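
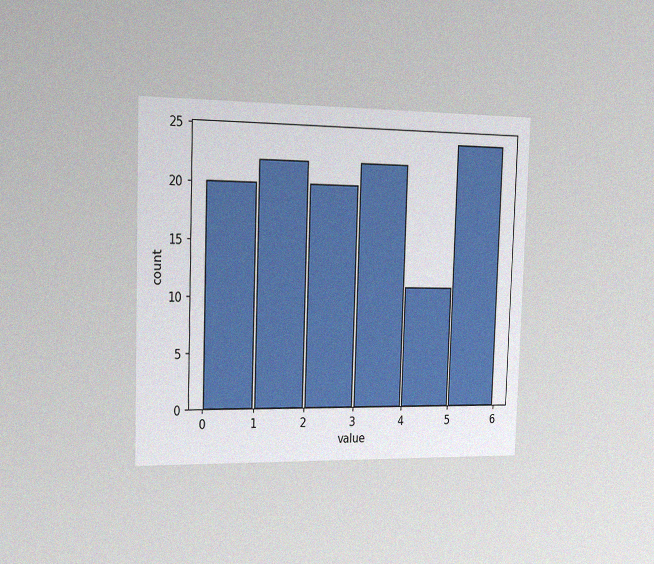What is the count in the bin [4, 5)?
The chart is viewed slightly from the left, with some photo noise. The [4, 5) bin has height 11.

11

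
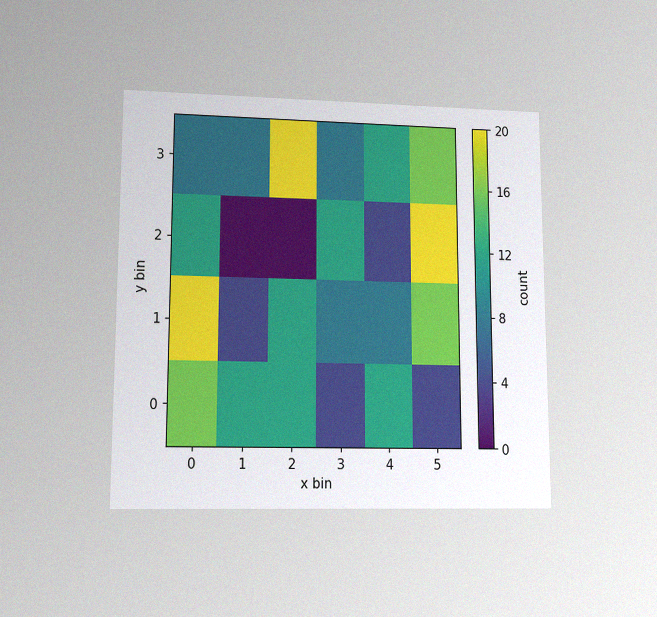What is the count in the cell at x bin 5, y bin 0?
4

The chart is viewed at a slight angle, with some photo noise. Matching the cell (5, 0) against the colorbar gives 4.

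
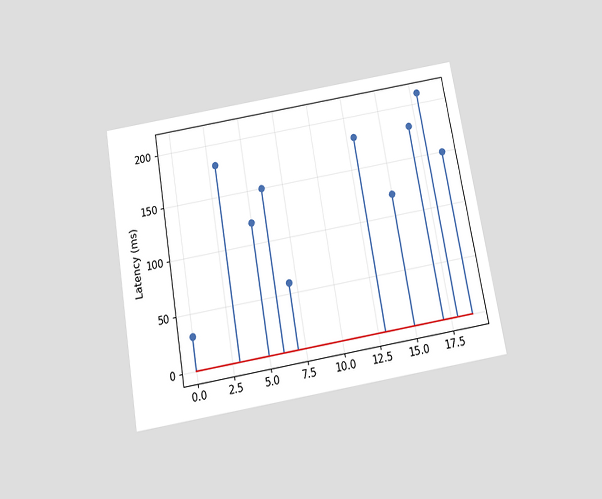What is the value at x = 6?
The chart is tilted about 10° counter-clockwise and viewed slightly from below. The stem at x=6 reaches 150ms.

150ms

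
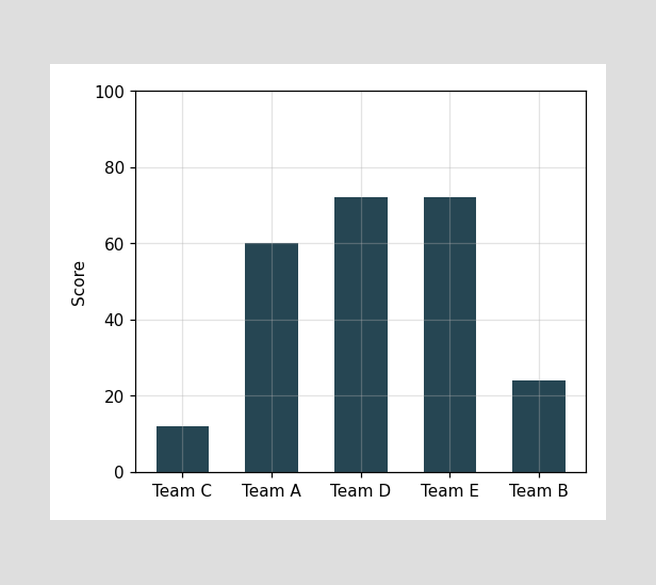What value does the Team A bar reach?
Reading along the chart's y-axis, the Team A bar reaches 60.

60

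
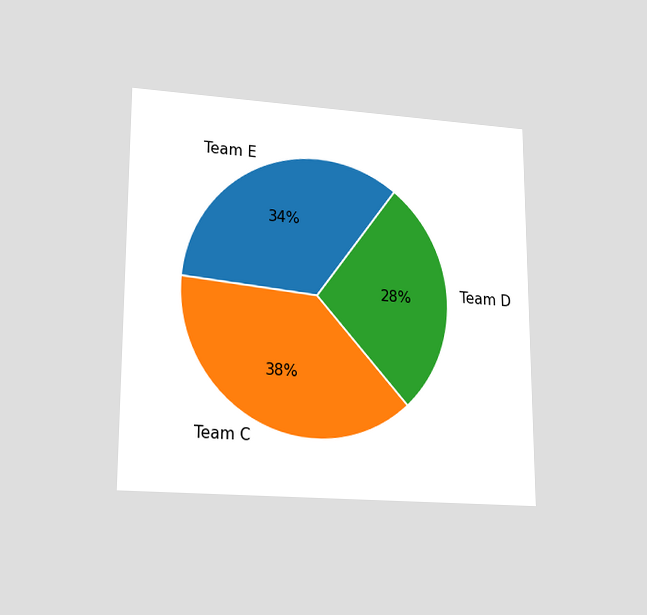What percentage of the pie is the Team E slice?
The chart is viewed at a slight angle. The Team E slice takes up 34% of the pie.

34%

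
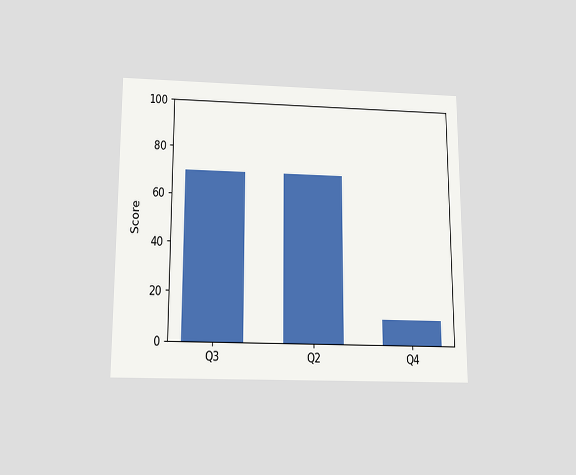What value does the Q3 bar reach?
The chart is viewed slightly from below. Reading along the chart's y-axis, the Q3 bar reaches 70.

70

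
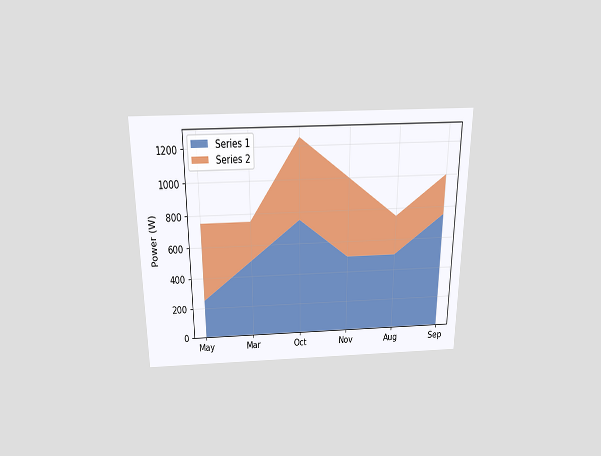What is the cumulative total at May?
The chart is viewed slightly from above. The stacked total at May reaches 750W.

750W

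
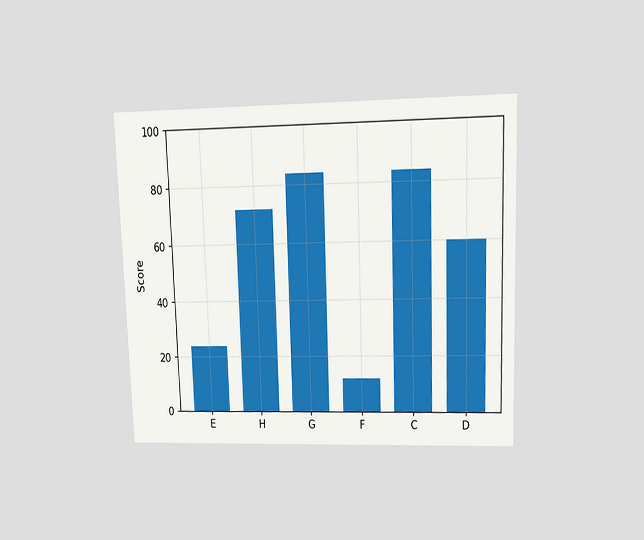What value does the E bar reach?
The chart is viewed at a slight angle. Reading along the chart's y-axis, the E bar reaches 24.

24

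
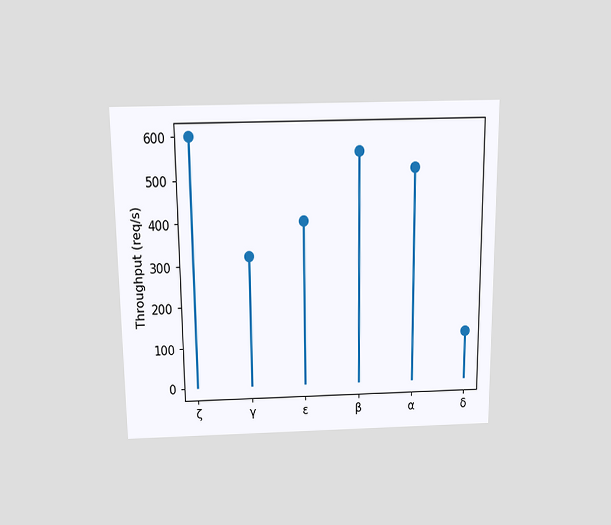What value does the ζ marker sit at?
600req/s

The chart is viewed slightly from above. The ζ marker sits at 600req/s.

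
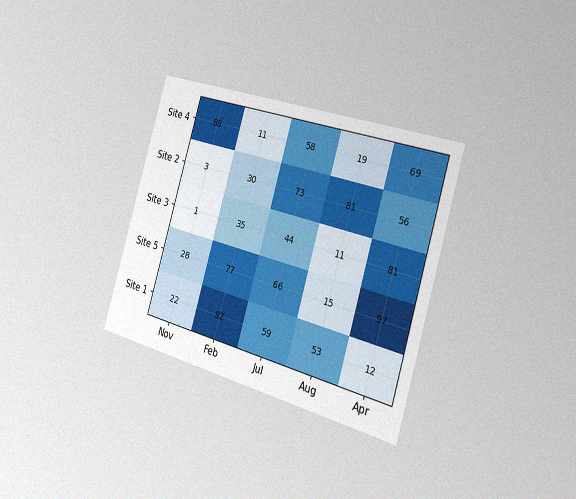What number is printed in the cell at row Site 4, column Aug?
19

The chart is tilted about 16° clockwise and viewed slightly from the right, with some photo noise. The (Site 4, Aug) cell reads 19.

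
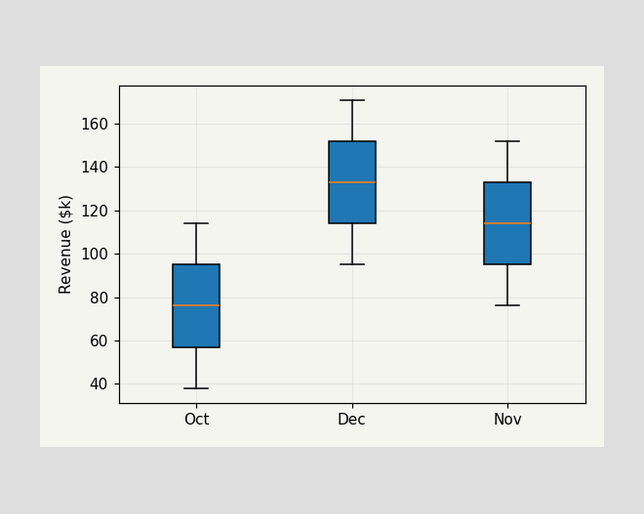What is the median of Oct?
The median line in the Oct box sits at $76k.

$76k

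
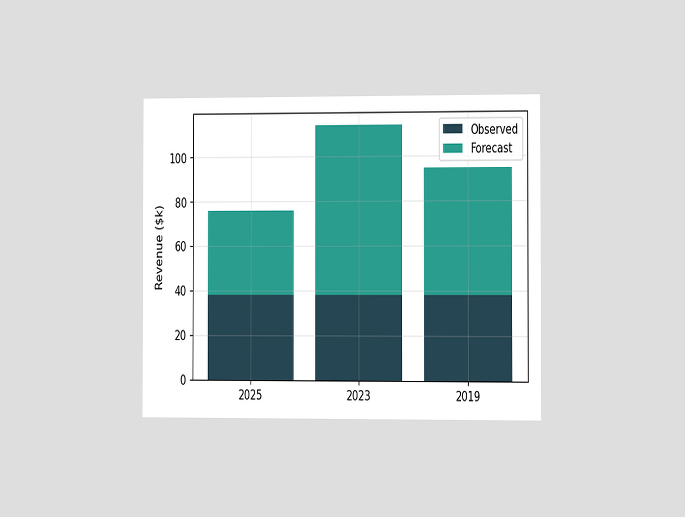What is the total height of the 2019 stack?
$95k

The chart is viewed slightly from the right. The 2019 stack's top reaches $95k on the y-axis.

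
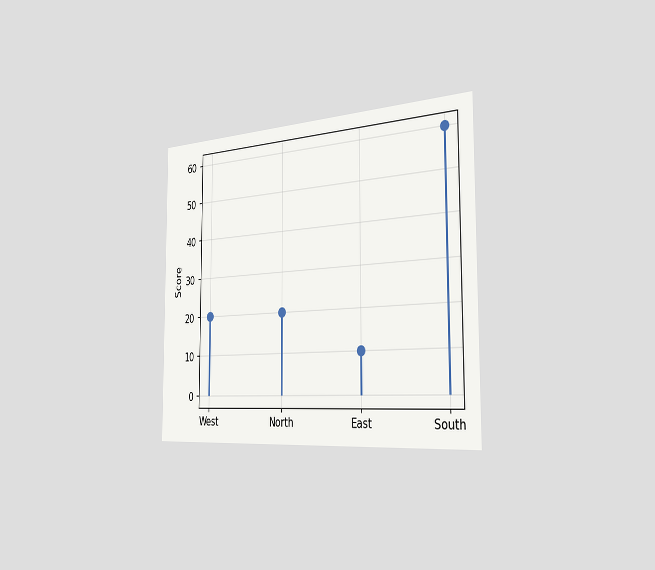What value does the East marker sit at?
10

The chart is viewed slightly from the right. The East marker sits at 10.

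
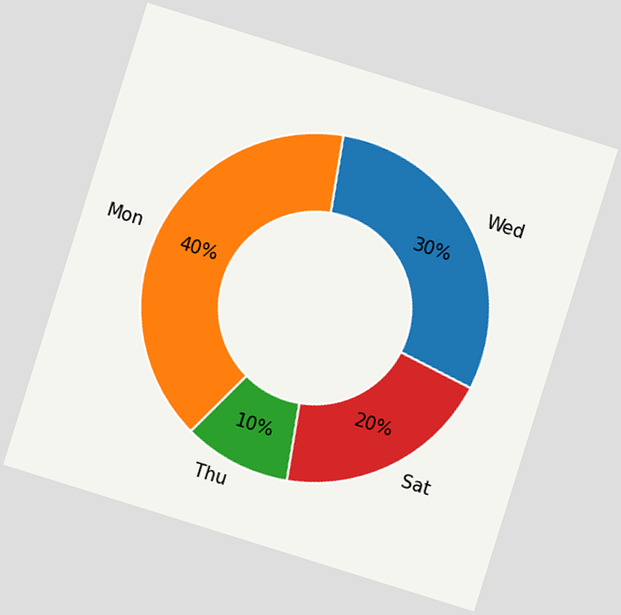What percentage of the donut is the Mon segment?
The chart is tilted about 17° clockwise. The Mon segment takes up 40% of the ring.

40%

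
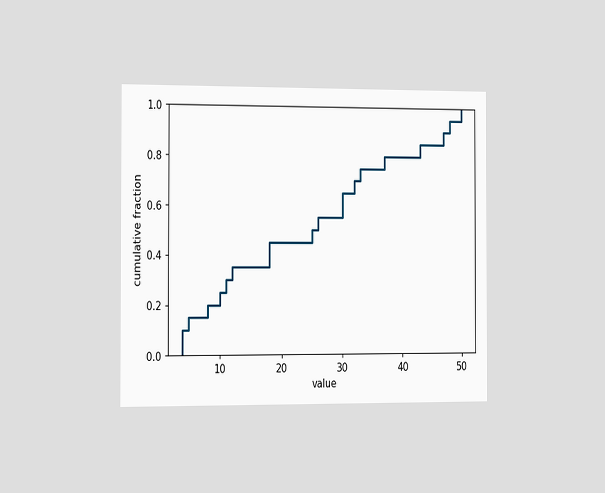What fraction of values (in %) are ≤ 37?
80%

The chart is viewed slightly from the left. At x=37 the ECDF step is at 80%.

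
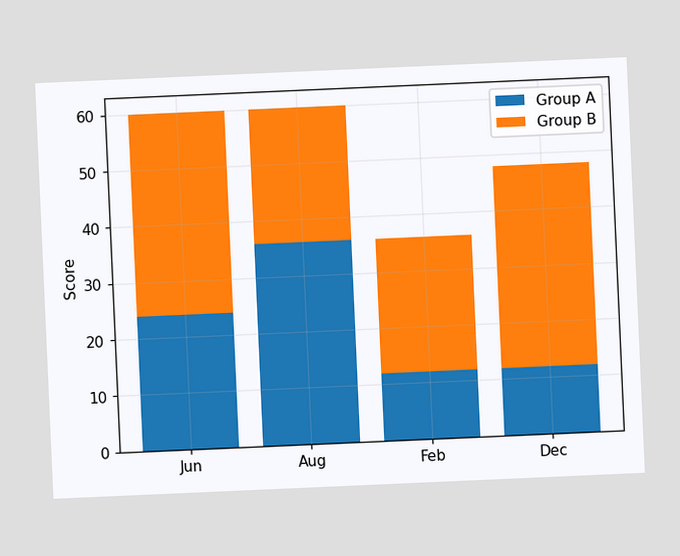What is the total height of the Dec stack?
The chart is tilted about 3° counter-clockwise. The Dec stack's top reaches 48 on the y-axis.

48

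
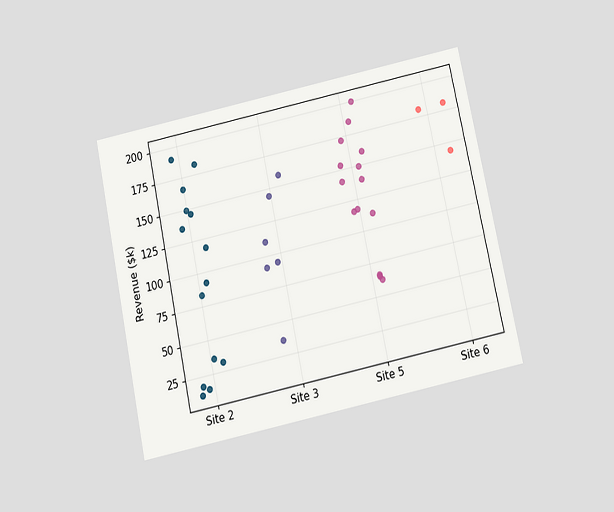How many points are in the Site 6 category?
3

The chart is tilted about 12° counter-clockwise and viewed slightly from below. Counting the markers in the Site 6 column gives 3.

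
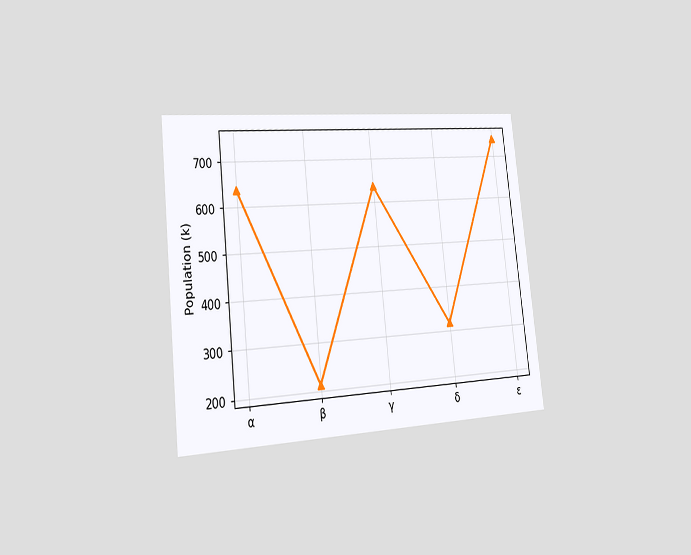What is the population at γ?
The chart is tilted about 6° counter-clockwise and viewed slightly from the left. At γ, the line is at 636k.

636k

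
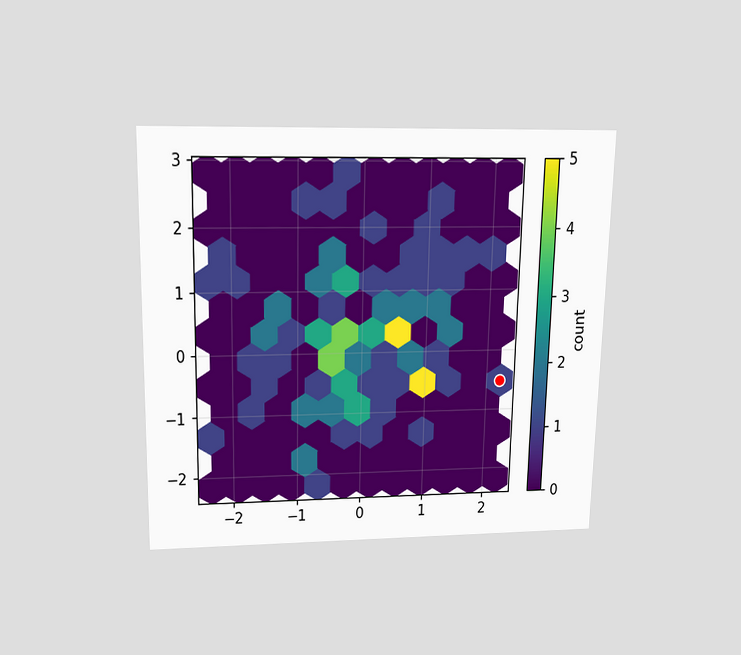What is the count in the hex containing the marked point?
The chart is viewed slightly from above. The marked hex reads 1 on the colorbar.

1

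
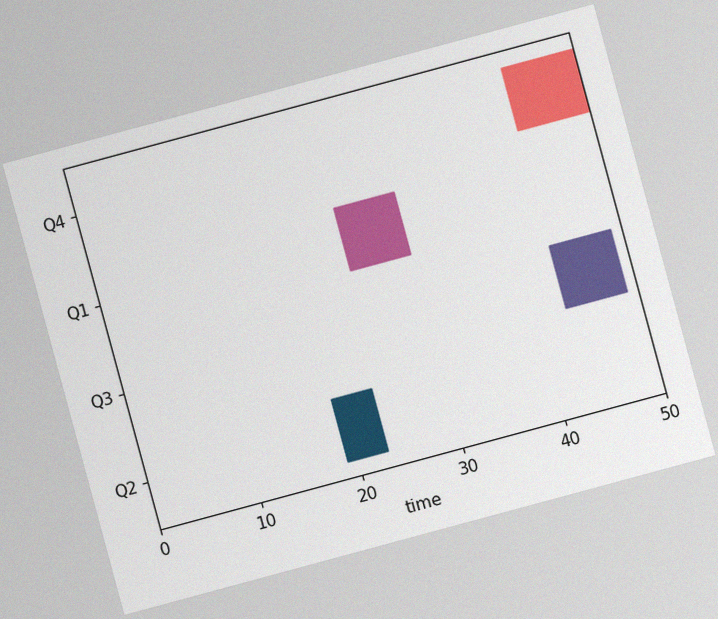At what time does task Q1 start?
24

The chart is tilted about 15° counter-clockwise, with some photo noise. The Q1 bar begins at t=24.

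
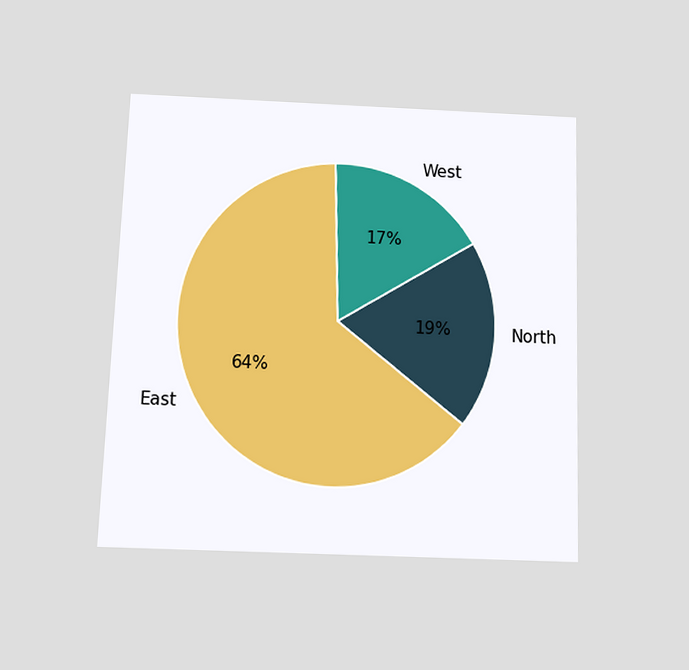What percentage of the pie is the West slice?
17%

The chart is tilted about 2° clockwise and viewed slightly from below. The West slice takes up 17% of the pie.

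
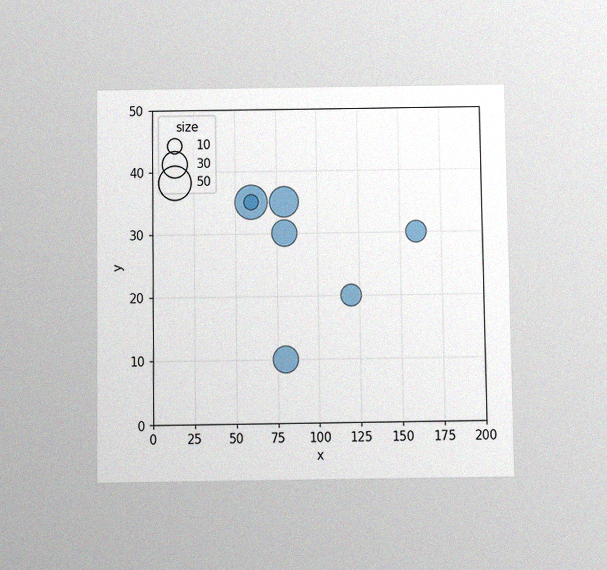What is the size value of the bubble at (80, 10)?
30

The chart is viewed slightly from below, with some photo noise. Matching the bubble at (80, 10) against the size legend gives 30.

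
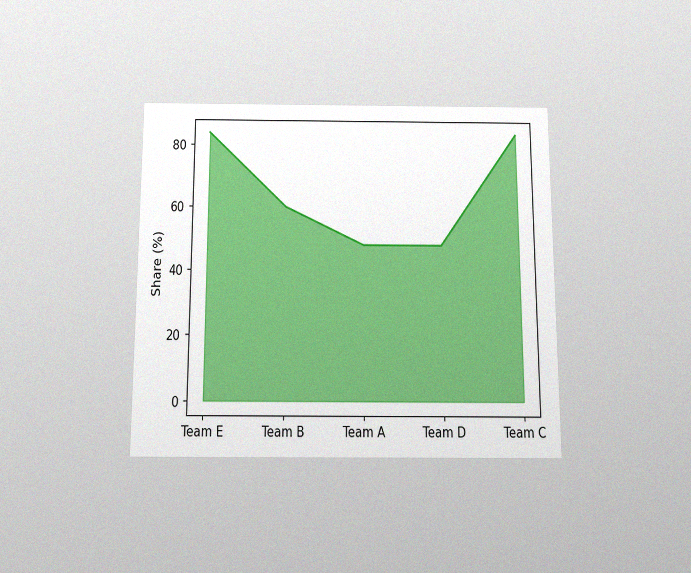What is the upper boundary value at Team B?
60%

The chart is viewed slightly from below, with some photo noise. At Team B the upper boundary is at 60%.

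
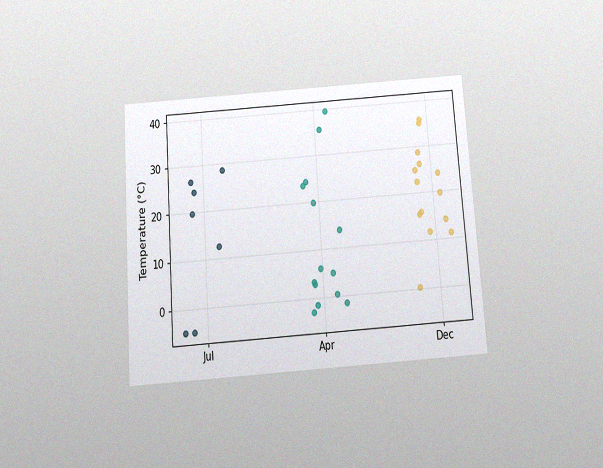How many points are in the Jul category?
The chart is tilted about 4° counter-clockwise and viewed slightly from below, with some photo noise. Counting the markers in the Jul column gives 7.

7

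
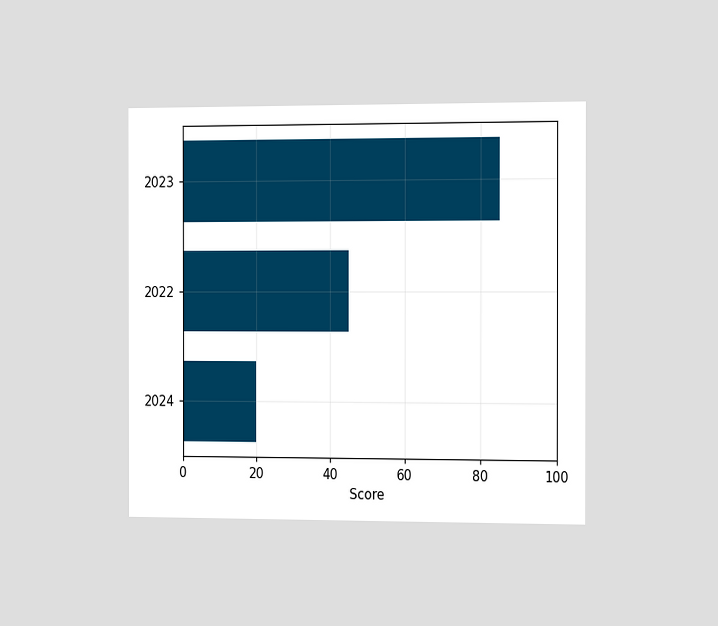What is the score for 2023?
The chart is viewed slightly from the right. Reading along the chart's x-axis, the 2023 bar reaches 85.

85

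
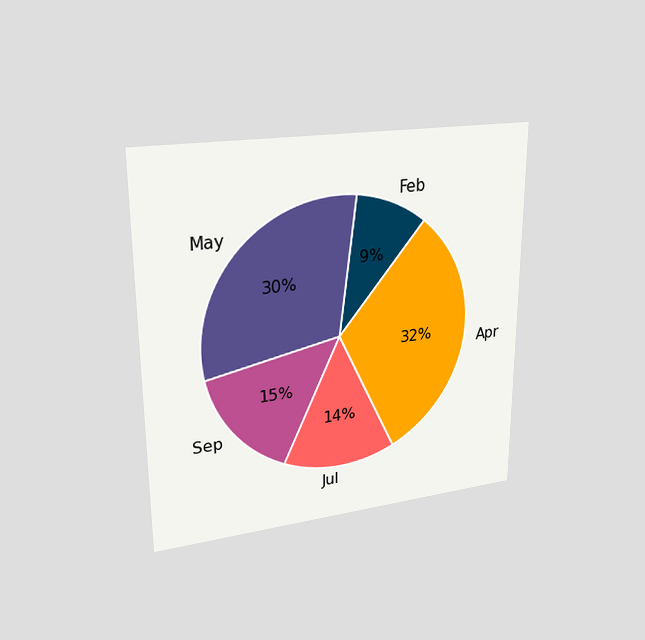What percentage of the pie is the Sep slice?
15%

The chart is viewed at a slight angle. The Sep slice takes up 15% of the pie.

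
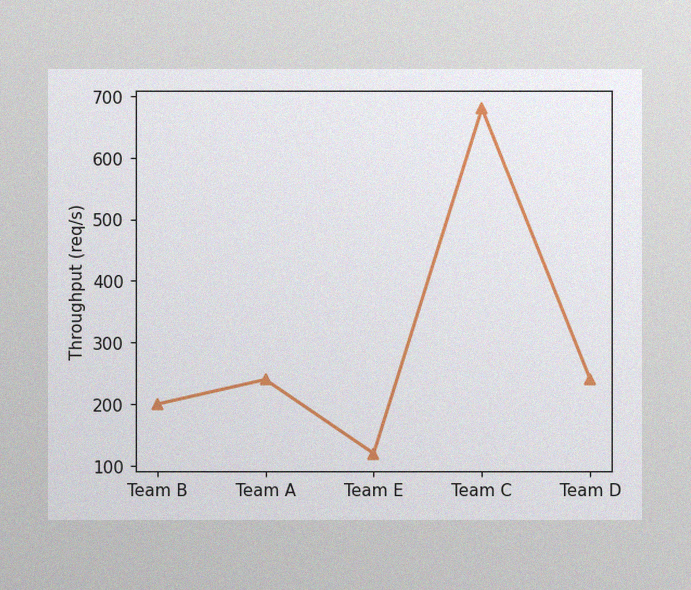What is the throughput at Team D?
240req/s

The image has some photo noise and uneven lighting. At Team D, the line is at 240req/s.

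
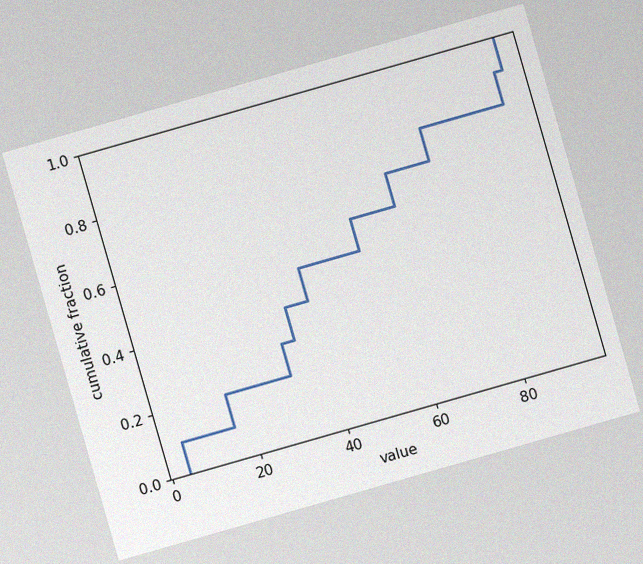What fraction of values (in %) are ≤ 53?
The chart is tilted about 16° counter-clockwise, with some photo noise. At x=53 the ECDF step is at 60%.

60%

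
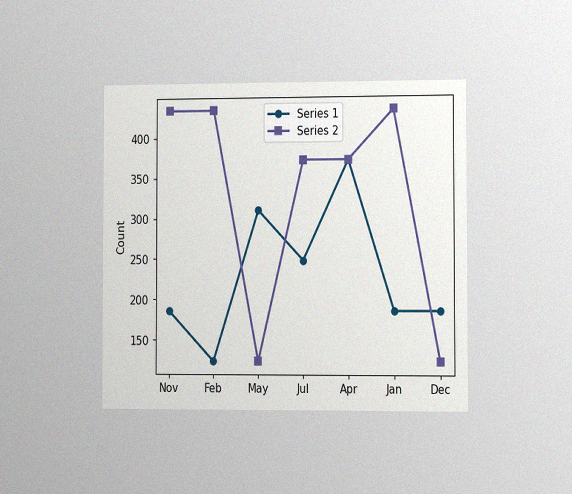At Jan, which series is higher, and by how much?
The chart is viewed slightly from the right, with some photo noise. At Jan, Series 2 sits above the other line by 248.

Series 2, by 248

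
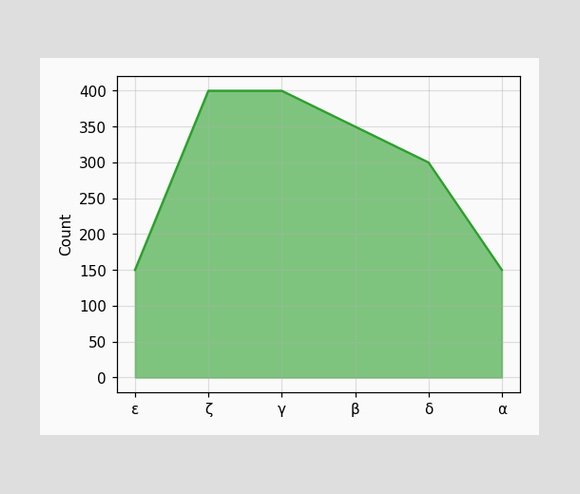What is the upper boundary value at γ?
At γ the upper boundary is at 400.

400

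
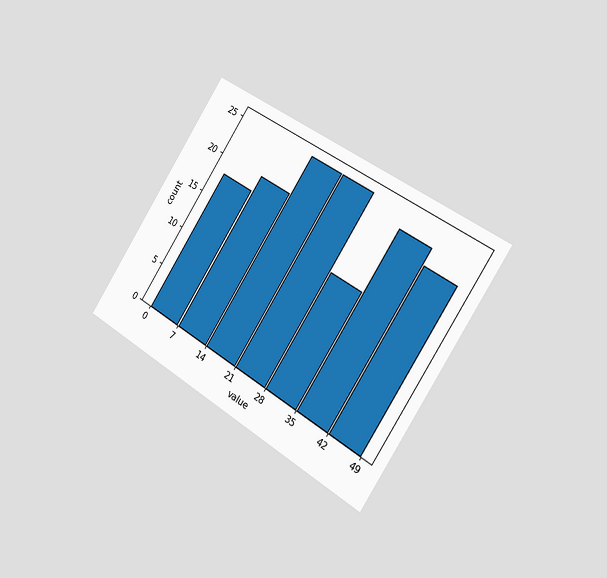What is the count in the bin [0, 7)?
18

The chart is tilted about 33° clockwise and viewed slightly from the right. The [0, 7) bin has height 18.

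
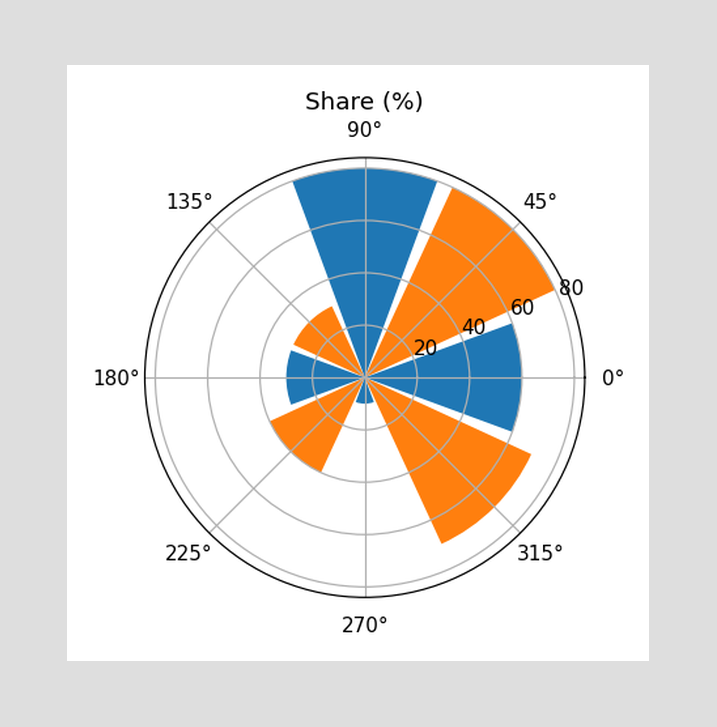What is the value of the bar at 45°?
The bar at 45° reaches 80% on the radial axis.

80%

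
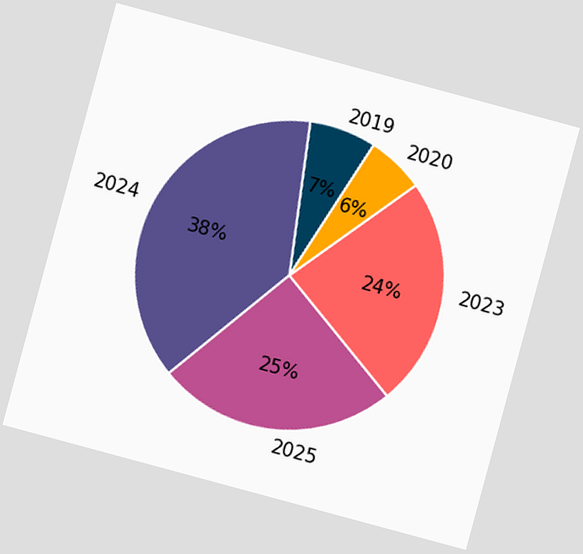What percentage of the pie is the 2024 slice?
38%

The chart is tilted about 15° clockwise. The 2024 slice takes up 38% of the pie.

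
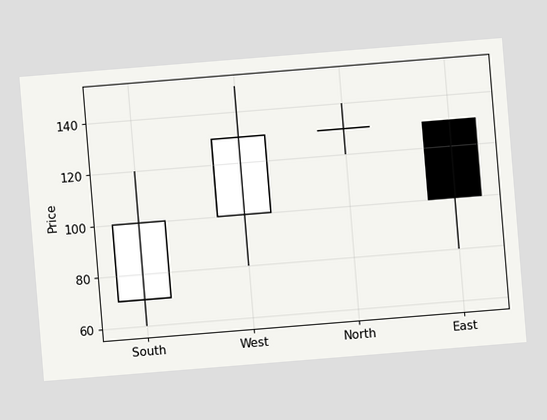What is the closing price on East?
The chart is tilted about 5° counter-clockwise. The East candle closes at 100.

100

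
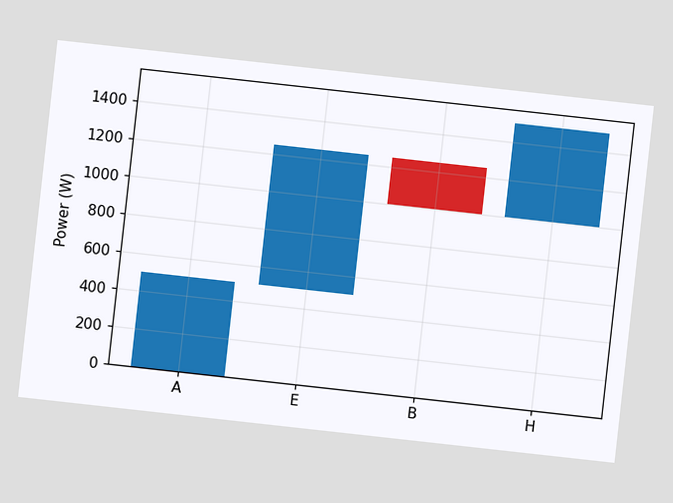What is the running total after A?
The chart is tilted about 6° clockwise. After A the running total reaches 500W.

500W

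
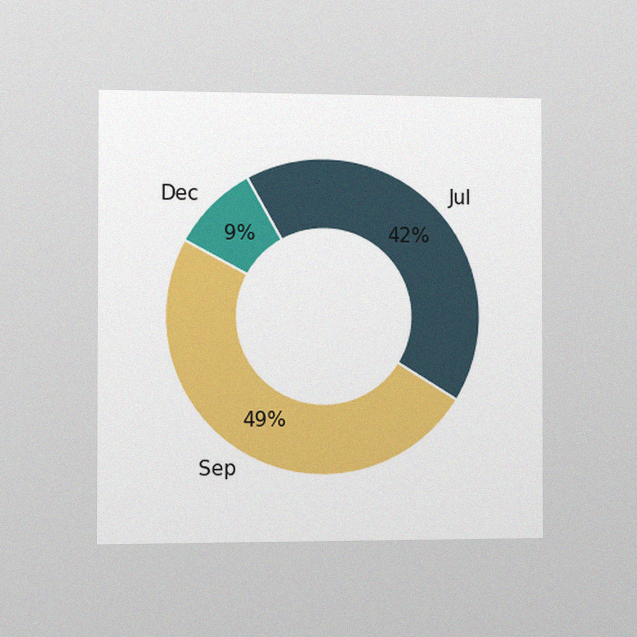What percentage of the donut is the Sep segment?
49%

The chart is viewed slightly from the left, with some photo noise. The Sep segment takes up 49% of the ring.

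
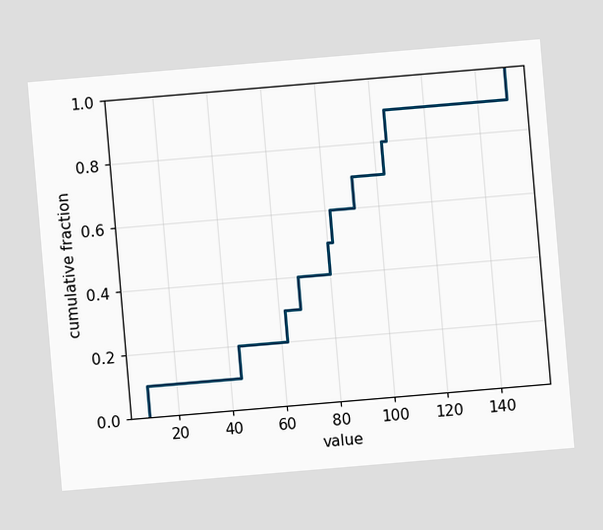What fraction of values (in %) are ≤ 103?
80%

The chart is tilted about 5° counter-clockwise. At x=103 the ECDF step is at 80%.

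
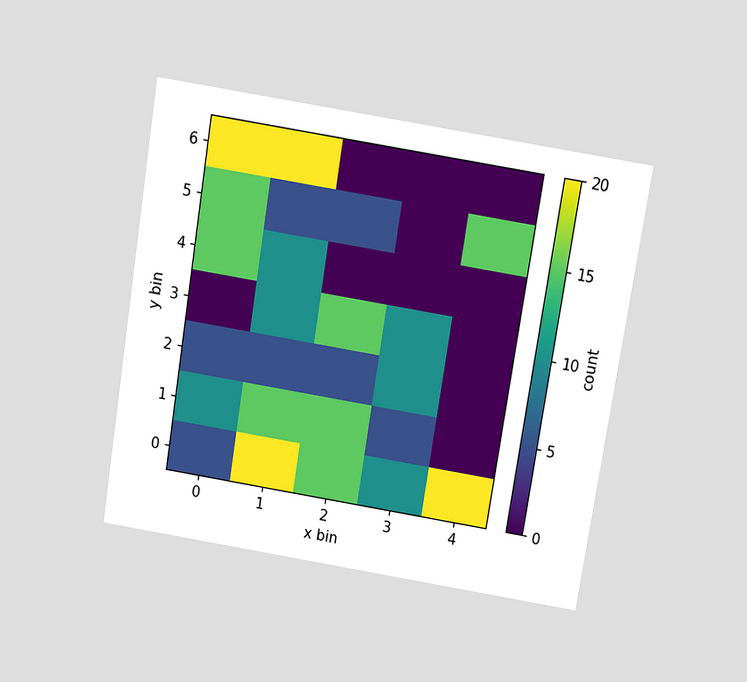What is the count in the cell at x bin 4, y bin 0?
20

The chart is tilted about 9° clockwise and viewed slightly from above. Matching the cell (4, 0) against the colorbar gives 20.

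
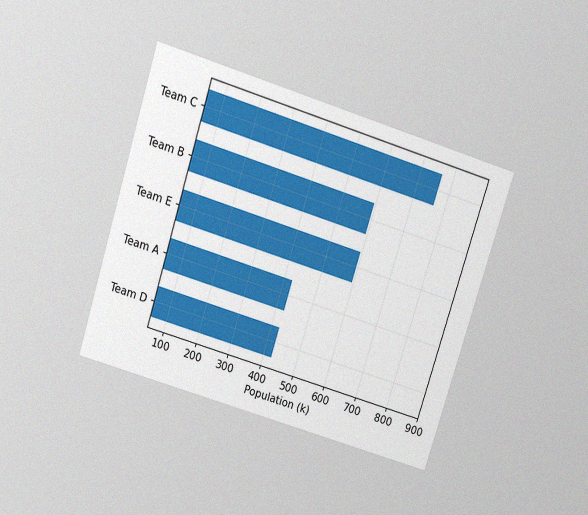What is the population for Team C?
765k

The chart is tilted about 17° clockwise and viewed slightly from above, with some photo noise. Reading along the chart's x-axis, the Team C bar reaches 765k.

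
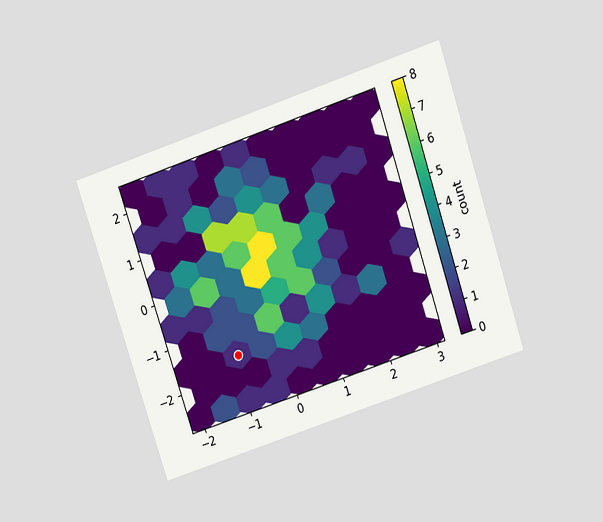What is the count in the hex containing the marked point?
The chart is tilted about 18° counter-clockwise and viewed slightly from above. The marked hex reads 1 on the colorbar.

1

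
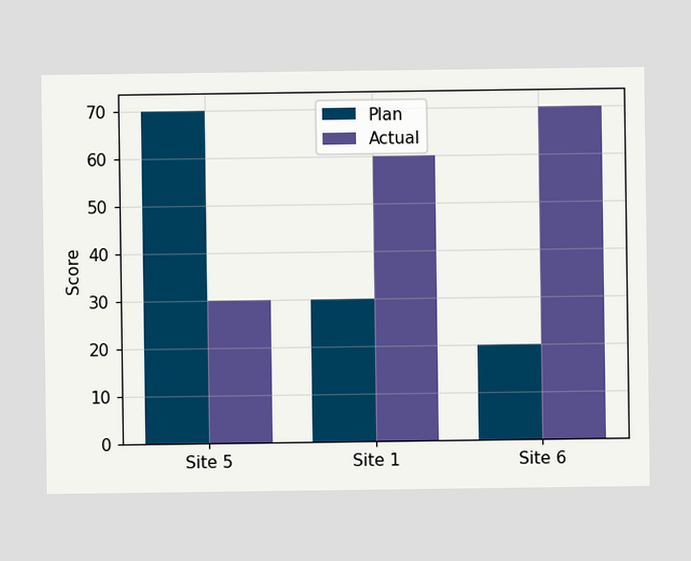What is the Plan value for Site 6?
20

The Plan bar at Site 6 reaches 20 on the y-axis.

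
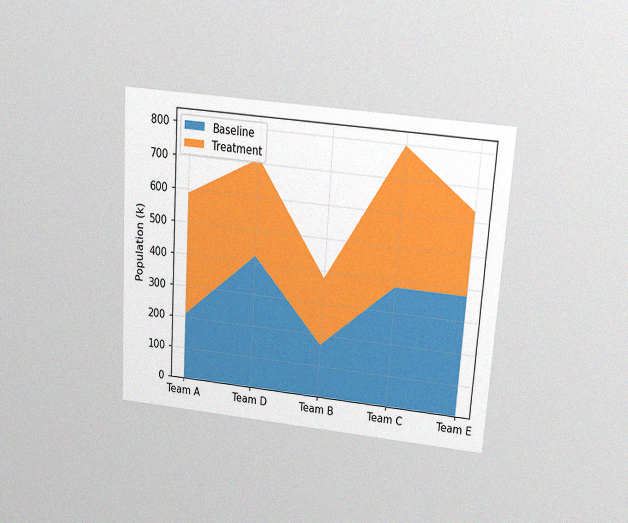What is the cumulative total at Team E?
630k

The chart is tilted about 4° clockwise and viewed slightly from above, with some photo noise. The stacked total at Team E reaches 630k.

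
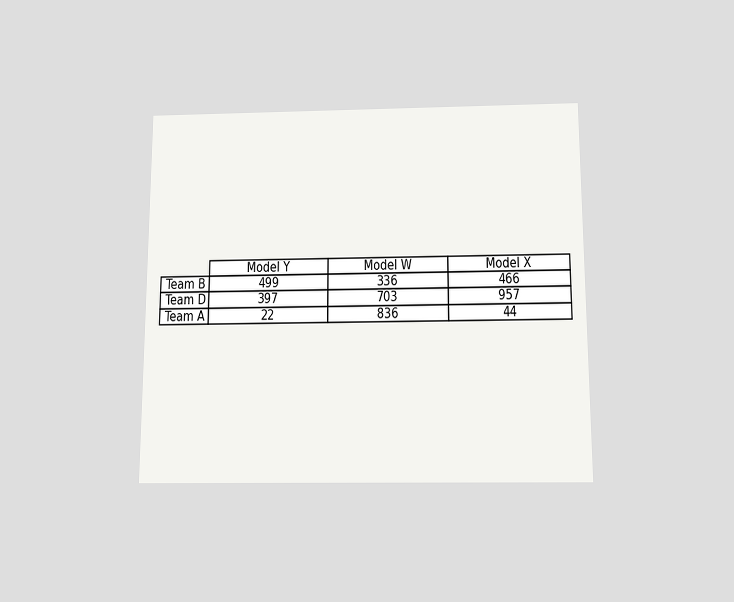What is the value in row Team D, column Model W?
The chart is viewed slightly from below. The (Team D, Model W) cell reads 703.

703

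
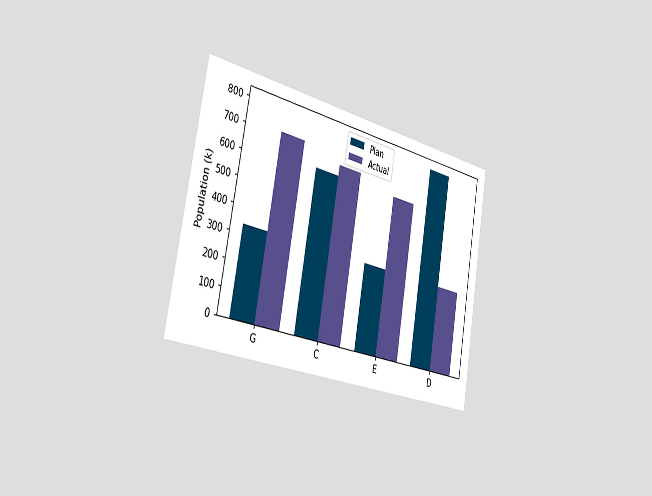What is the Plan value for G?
The chart is tilted about 10° clockwise and viewed slightly from the left. The Plan bar at G reaches 336k on the y-axis.

336k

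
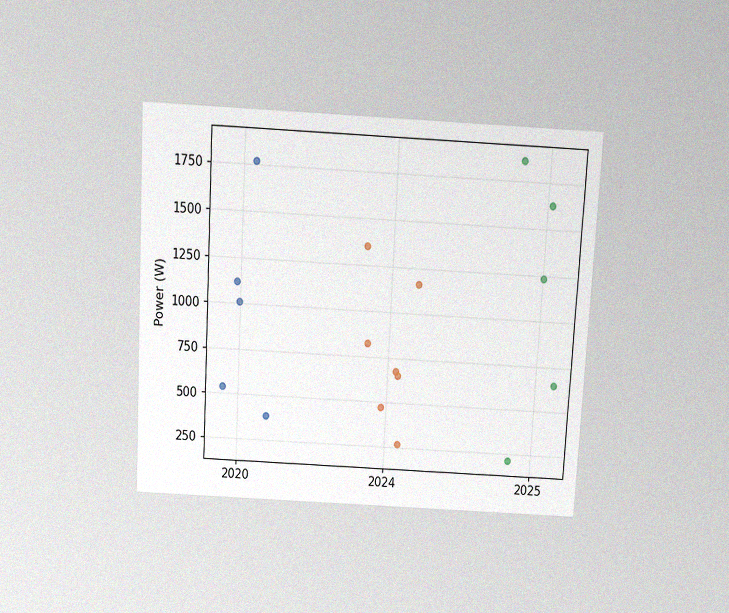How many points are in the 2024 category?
The chart is tilted about 3° clockwise and viewed slightly from above, with some photo noise. Counting the markers in the 2024 column gives 7.

7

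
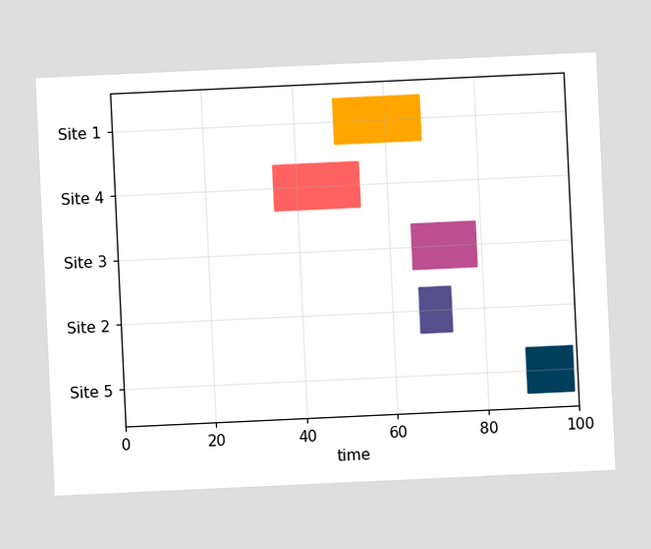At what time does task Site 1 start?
The chart is tilted about 3° counter-clockwise. The Site 1 bar begins at t=49.

49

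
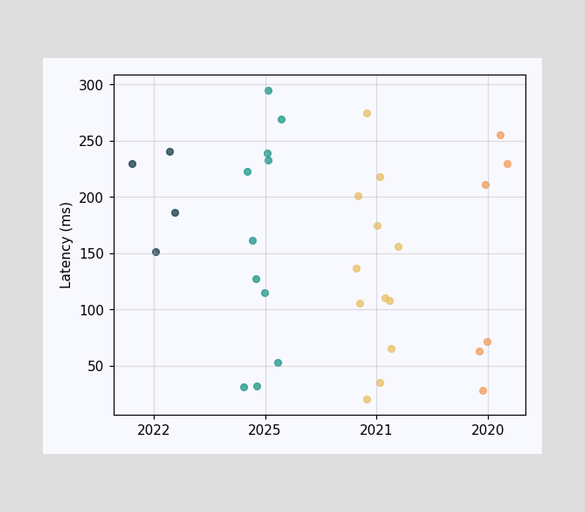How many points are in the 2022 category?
Counting the markers in the 2022 column gives 4.

4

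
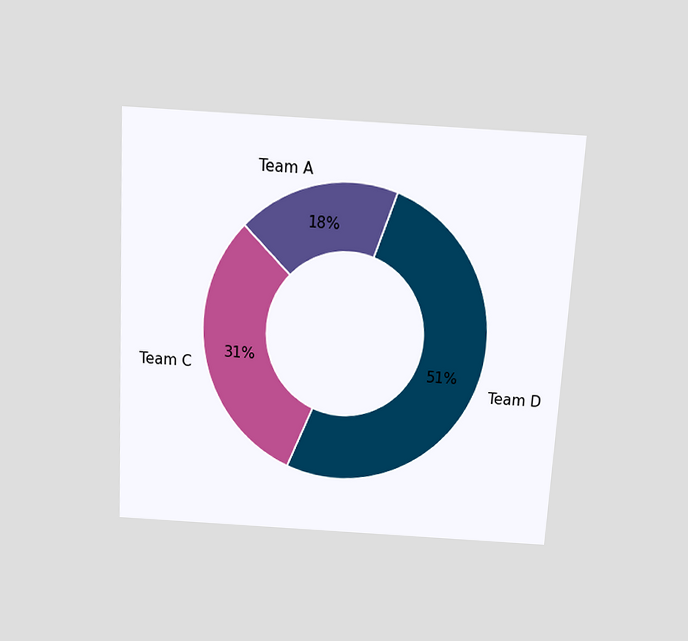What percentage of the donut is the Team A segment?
18%

The chart is tilted about 3° clockwise and viewed slightly from above. The Team A segment takes up 18% of the ring.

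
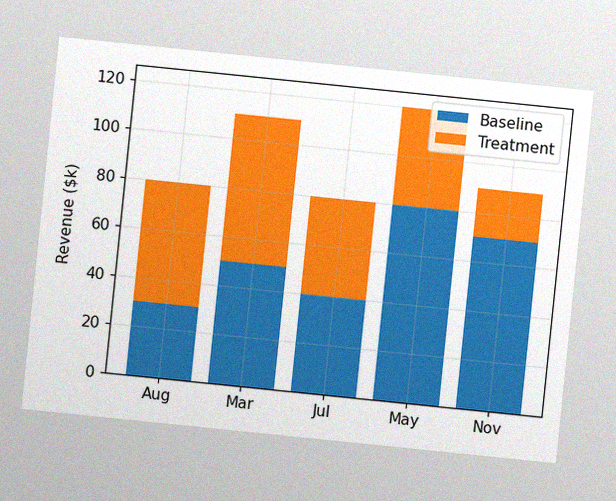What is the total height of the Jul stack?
The chart is tilted about 6° clockwise, with some photo noise. The Jul stack's top reaches $80k on the y-axis.

$80k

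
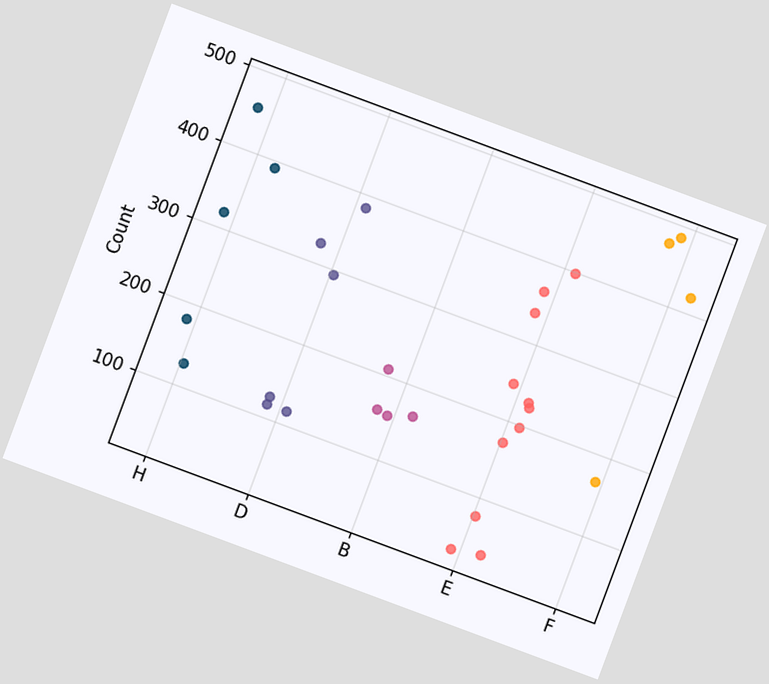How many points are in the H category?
5

The chart is tilted about 20° clockwise. Counting the markers in the H column gives 5.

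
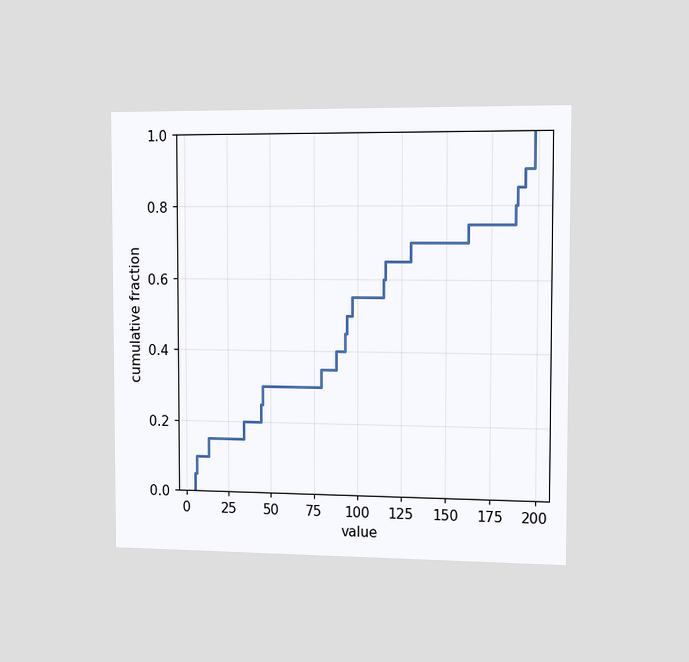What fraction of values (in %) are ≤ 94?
50%

The chart is viewed slightly from the right. At x=94 the ECDF step is at 50%.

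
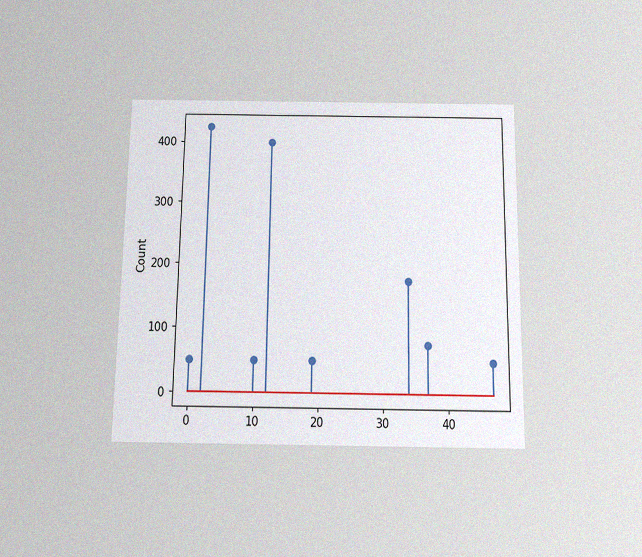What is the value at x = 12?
400

The chart is viewed slightly from below, with some photo noise. The stem at x=12 reaches 400.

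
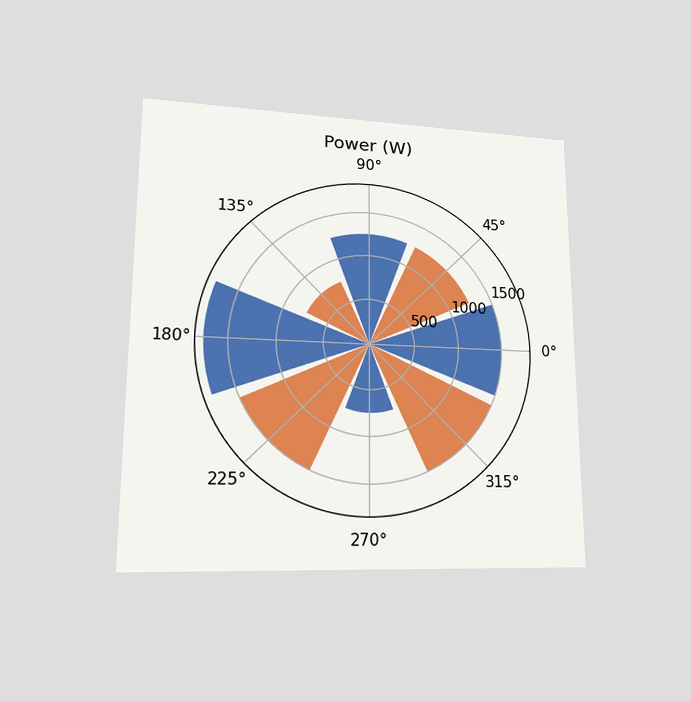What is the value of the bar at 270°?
The chart is viewed at a slight angle. The bar at 270° reaches 750W on the radial axis.

750W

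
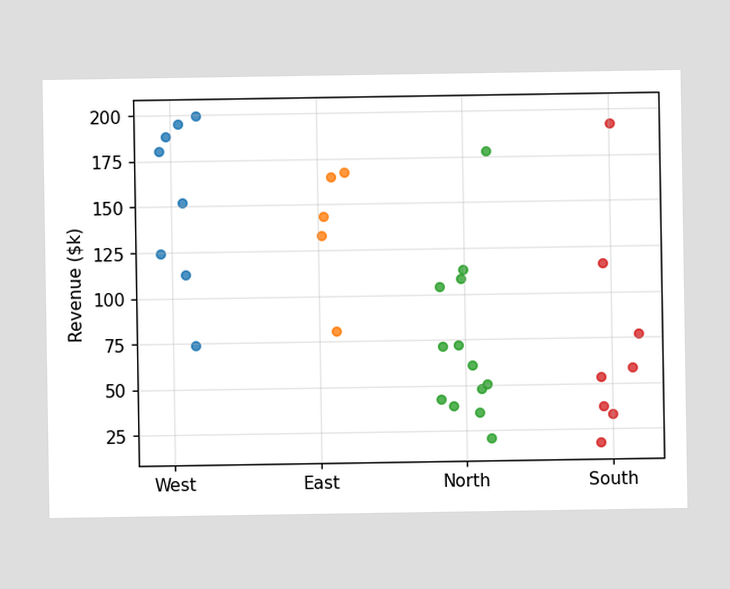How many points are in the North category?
13

Counting the markers in the North column gives 13.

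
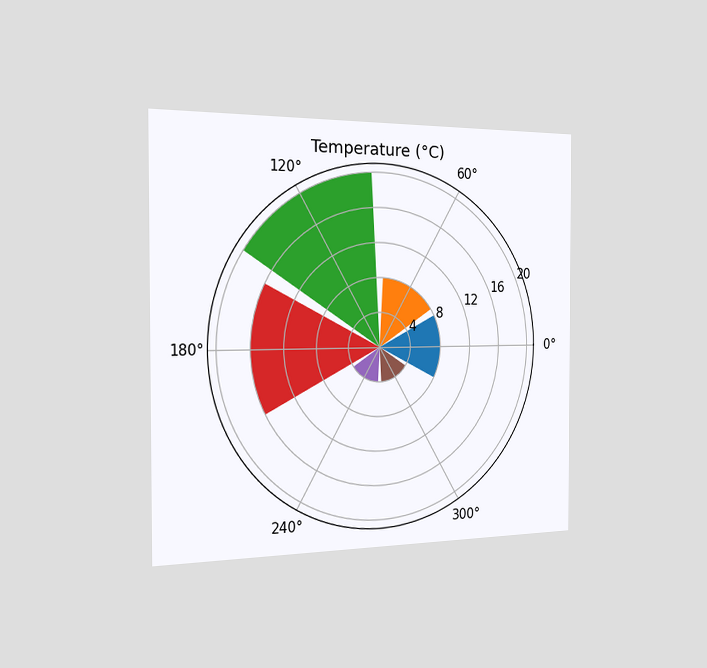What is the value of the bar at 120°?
The chart is viewed slightly from the left. The bar at 120° reaches 20°C on the radial axis.

20°C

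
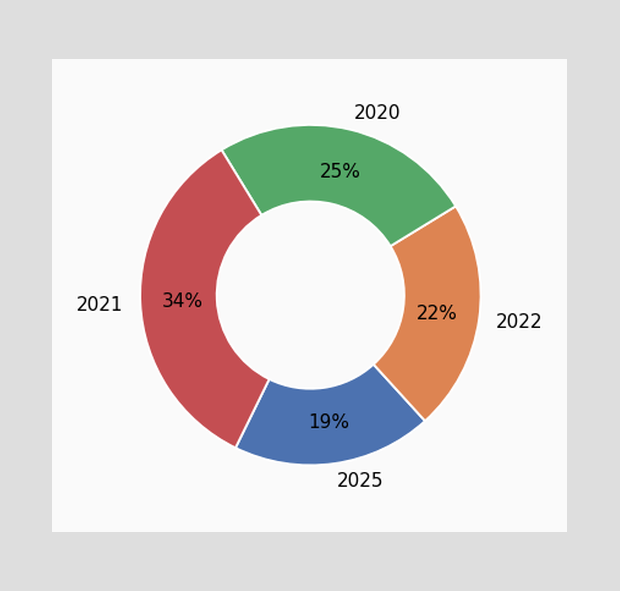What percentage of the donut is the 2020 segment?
The 2020 segment takes up 25% of the ring.

25%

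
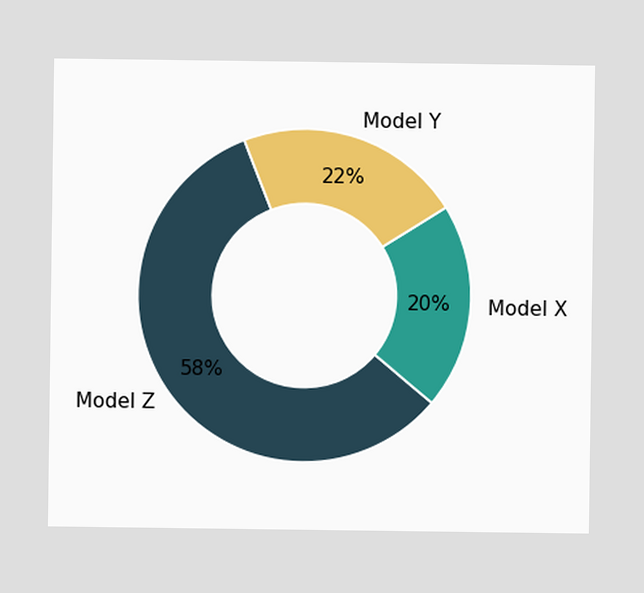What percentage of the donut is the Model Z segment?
58%

The Model Z segment takes up 58% of the ring.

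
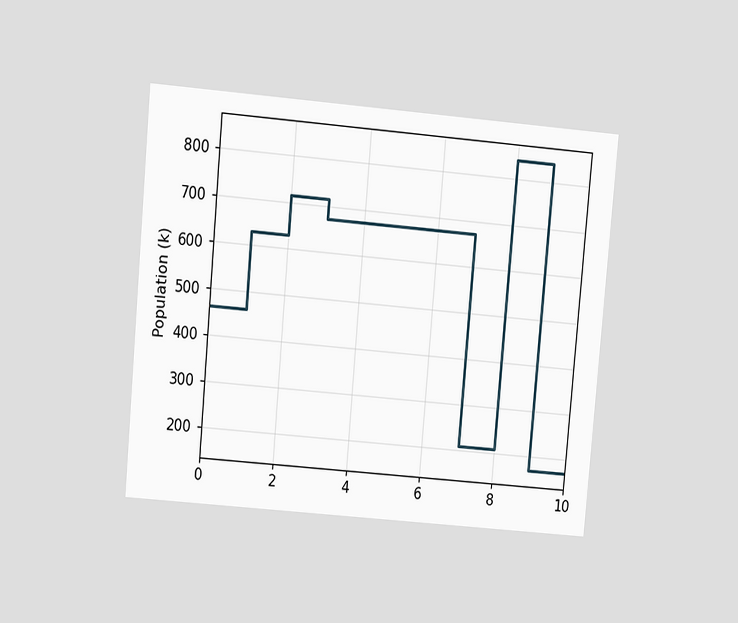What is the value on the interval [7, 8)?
210k

The chart is tilted about 5° clockwise and viewed at a slight angle. On [7, 8) the step sits at 210k.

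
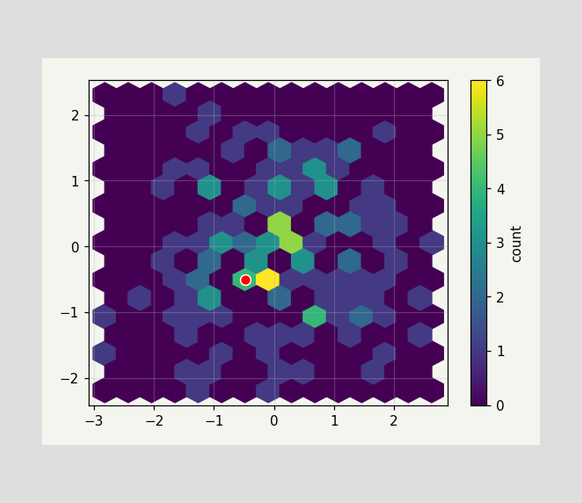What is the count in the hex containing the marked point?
4

The marked hex reads 4 on the colorbar.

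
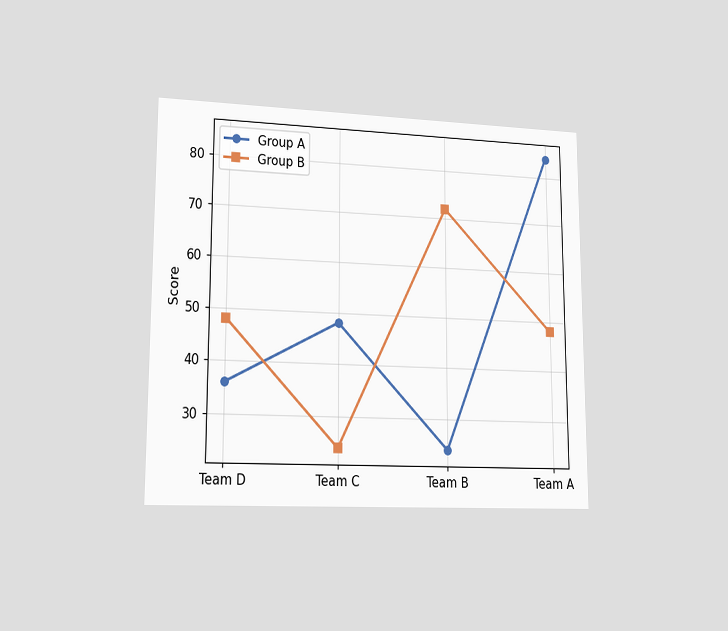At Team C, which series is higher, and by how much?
The chart is viewed at a slight angle. At Team C, Group A sits above the other line by 24.

Group A, by 24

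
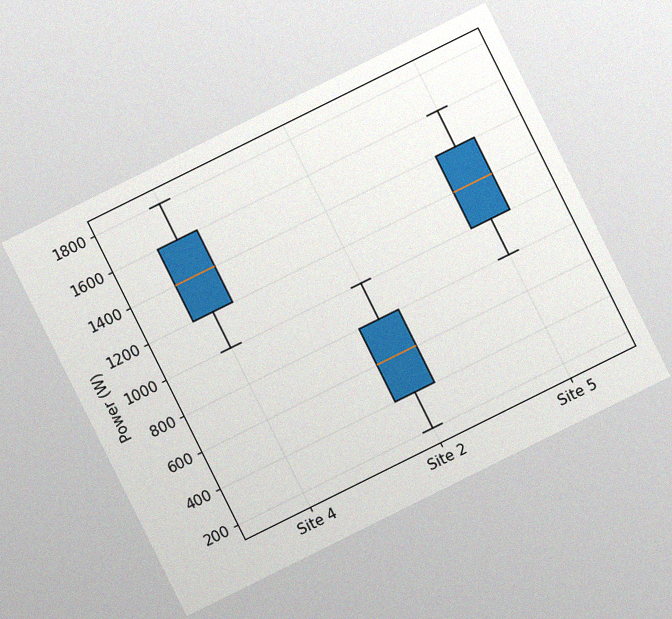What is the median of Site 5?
The chart is tilted about 26° counter-clockwise, with some photo noise. The median line in the Site 5 box sits at 1200W.

1200W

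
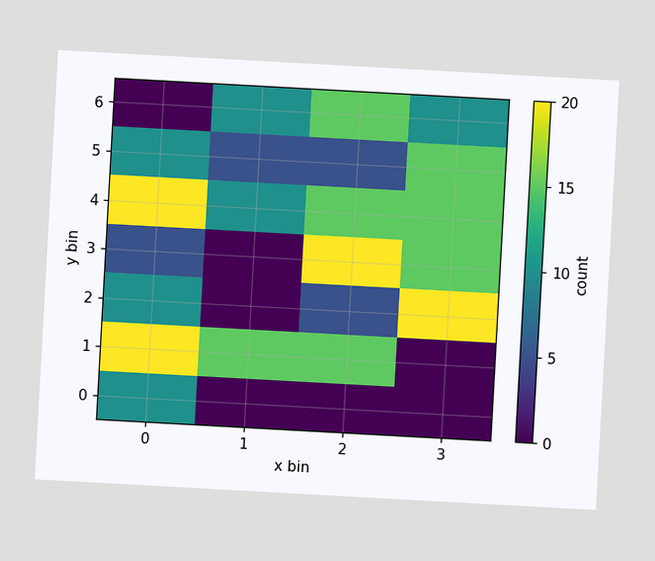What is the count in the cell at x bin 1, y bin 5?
The chart is tilted about 3° clockwise. Matching the cell (1, 5) against the colorbar gives 5.

5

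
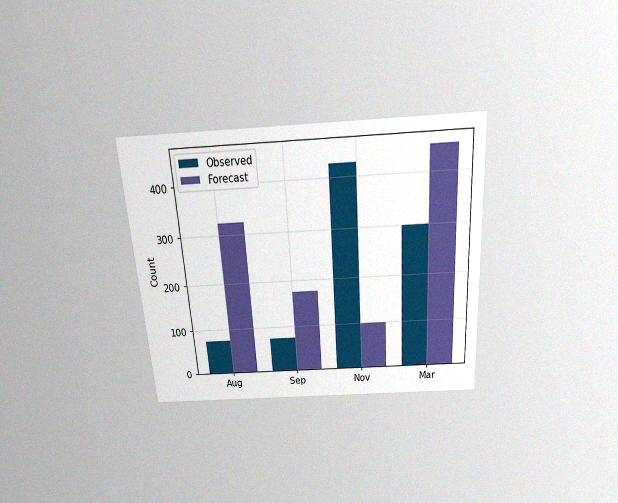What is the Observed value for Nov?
425

The chart is tilted about 4° counter-clockwise and viewed slightly from above, with some photo noise. The Observed bar at Nov reaches 425 on the y-axis.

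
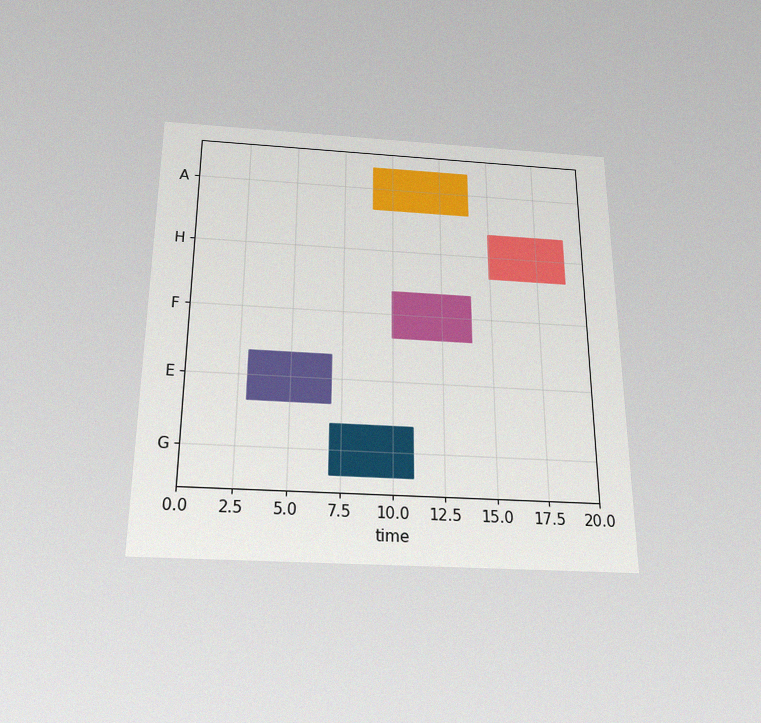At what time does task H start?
The chart is viewed slightly from below, with some photo noise. The H bar begins at t=15.

15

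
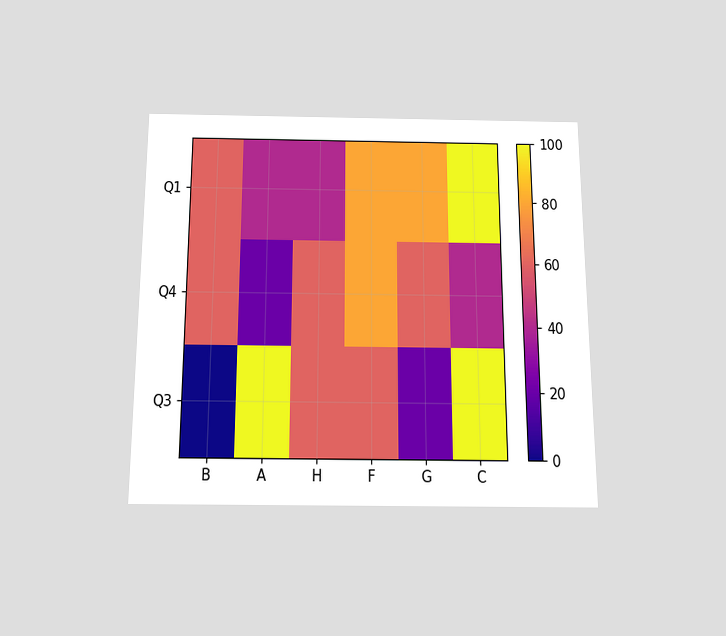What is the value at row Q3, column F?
The chart is viewed slightly from below. Matching cell (Q3, F) against the colorbar gives 60.

60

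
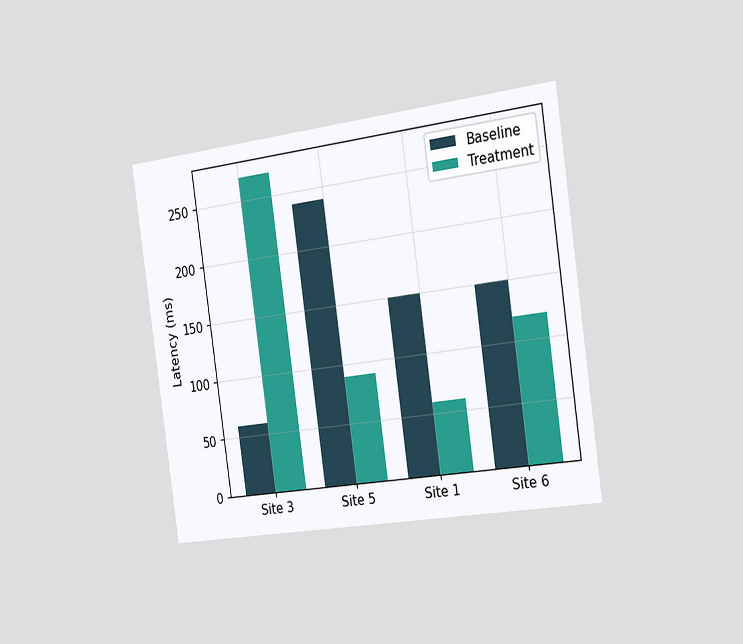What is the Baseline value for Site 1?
150ms

The chart is tilted about 8° counter-clockwise and viewed slightly from the right. The Baseline bar at Site 1 reaches 150ms on the y-axis.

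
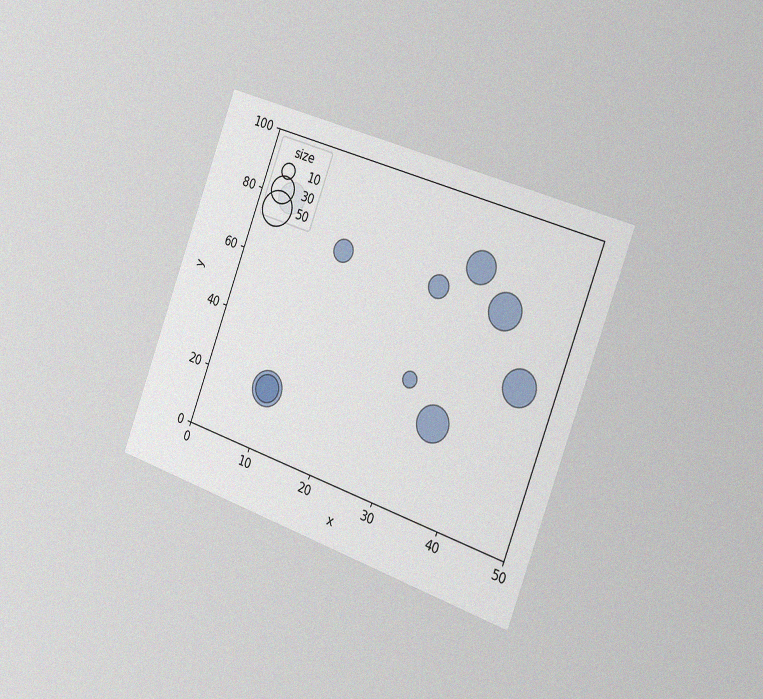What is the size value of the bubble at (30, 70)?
20

The chart is tilted about 20° clockwise and viewed slightly from the right, with some photo noise. Matching the bubble at (30, 70) against the size legend gives 20.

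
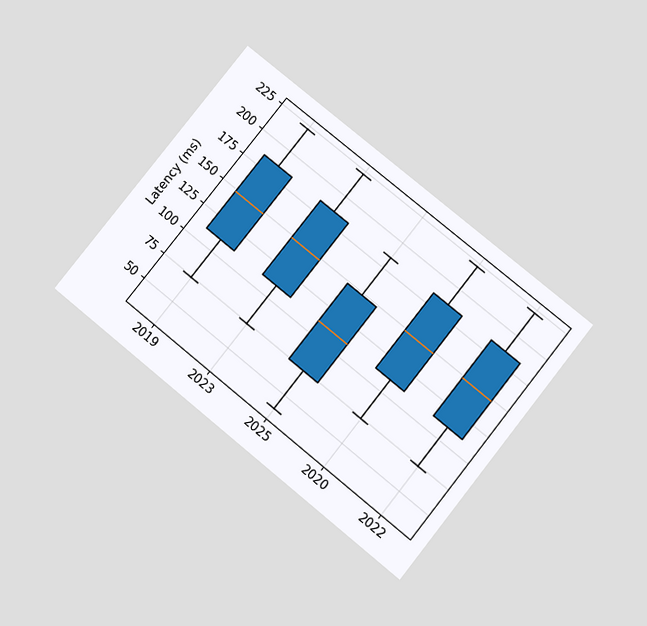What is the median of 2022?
148ms

The chart is tilted about 39° clockwise and viewed at a slight angle. The median line in the 2022 box sits at 148ms.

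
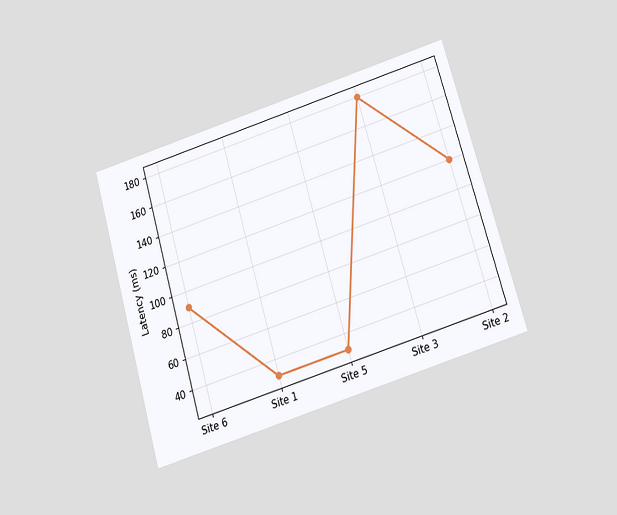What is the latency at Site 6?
90ms

The chart is tilted about 16° counter-clockwise and viewed slightly from below. At Site 6, the line is at 90ms.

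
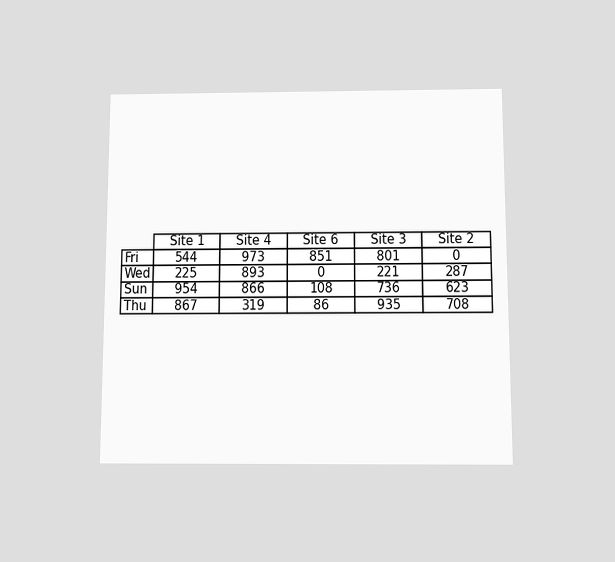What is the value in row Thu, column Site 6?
86

The chart is viewed slightly from below. The (Thu, Site 6) cell reads 86.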